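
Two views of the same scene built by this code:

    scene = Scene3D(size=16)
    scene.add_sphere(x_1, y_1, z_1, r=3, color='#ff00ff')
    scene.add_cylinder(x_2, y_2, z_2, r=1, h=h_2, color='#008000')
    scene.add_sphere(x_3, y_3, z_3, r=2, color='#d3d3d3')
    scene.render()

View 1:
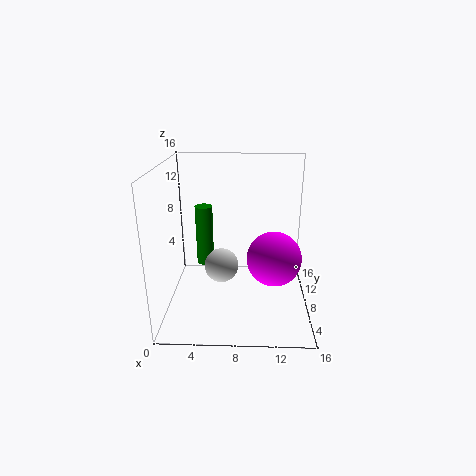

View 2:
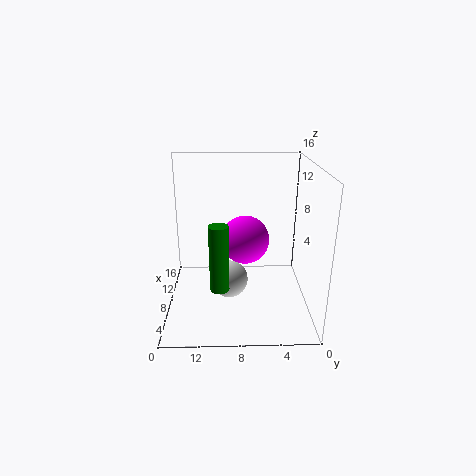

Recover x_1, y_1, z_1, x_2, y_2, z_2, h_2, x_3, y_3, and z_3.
x_1 = 12; y_1 = 7; z_1 = 6; x_2 = 4; y_2 = 10; z_2 = 4; h_2 = 7; x_3 = 6; y_3 = 9; z_3 = 4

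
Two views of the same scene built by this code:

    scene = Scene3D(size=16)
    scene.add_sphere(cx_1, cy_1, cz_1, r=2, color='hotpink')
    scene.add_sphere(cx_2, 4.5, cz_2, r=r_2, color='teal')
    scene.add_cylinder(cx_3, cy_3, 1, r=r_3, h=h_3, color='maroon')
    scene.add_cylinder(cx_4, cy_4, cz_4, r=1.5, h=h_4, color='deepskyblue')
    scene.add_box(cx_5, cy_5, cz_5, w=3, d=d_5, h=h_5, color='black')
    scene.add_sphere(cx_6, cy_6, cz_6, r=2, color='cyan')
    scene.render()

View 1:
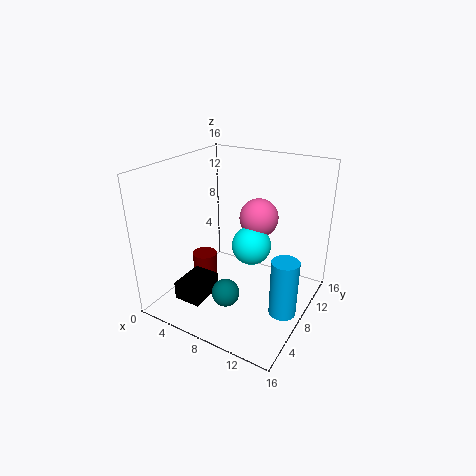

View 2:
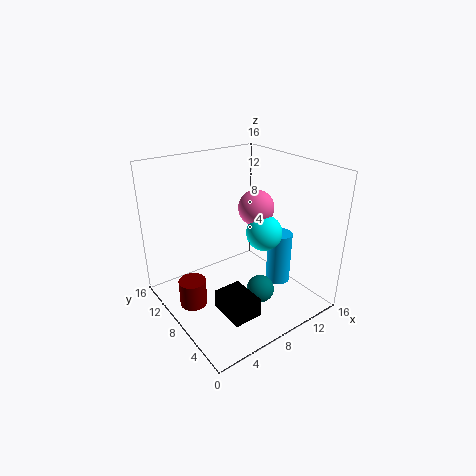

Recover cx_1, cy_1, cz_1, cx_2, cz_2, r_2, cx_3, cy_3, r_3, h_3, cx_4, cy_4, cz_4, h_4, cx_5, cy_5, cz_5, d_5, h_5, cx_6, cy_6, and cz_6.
cx_1 = 10.5; cy_1 = 8; cz_1 = 11; cx_2 = 8.5; cz_2 = 3; r_2 = 1.5; cx_3 = 2.5; cy_3 = 9; r_3 = 1.5; h_3 = 3; cx_4 = 14; cy_4 = 7.5; cz_4 = 0.5; h_4 = 6.5; cx_5 = 3.5; cy_5 = 2; cz_5 = 2; d_5 = 4; h_5 = 2; cx_6 = 10.5; cy_6 = 6.5; cz_6 = 8.5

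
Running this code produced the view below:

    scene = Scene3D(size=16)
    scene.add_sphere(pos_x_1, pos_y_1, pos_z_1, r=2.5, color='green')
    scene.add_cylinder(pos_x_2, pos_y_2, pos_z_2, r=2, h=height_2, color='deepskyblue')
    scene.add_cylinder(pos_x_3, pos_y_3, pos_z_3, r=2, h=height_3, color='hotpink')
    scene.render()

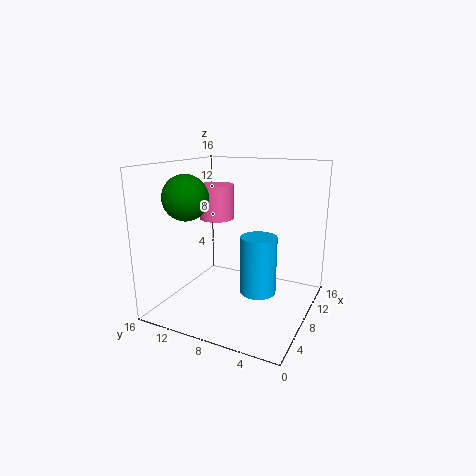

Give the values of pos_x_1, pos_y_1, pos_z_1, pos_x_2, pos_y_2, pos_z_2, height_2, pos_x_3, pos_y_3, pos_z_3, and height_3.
pos_x_1 = 5.5; pos_y_1 = 13; pos_z_1 = 12.5; pos_x_2 = 8; pos_y_2 = 5.5; pos_z_2 = 2; height_2 = 6.5; pos_x_3 = 9.5; pos_y_3 = 11.5; pos_z_3 = 9.5; height_3 = 4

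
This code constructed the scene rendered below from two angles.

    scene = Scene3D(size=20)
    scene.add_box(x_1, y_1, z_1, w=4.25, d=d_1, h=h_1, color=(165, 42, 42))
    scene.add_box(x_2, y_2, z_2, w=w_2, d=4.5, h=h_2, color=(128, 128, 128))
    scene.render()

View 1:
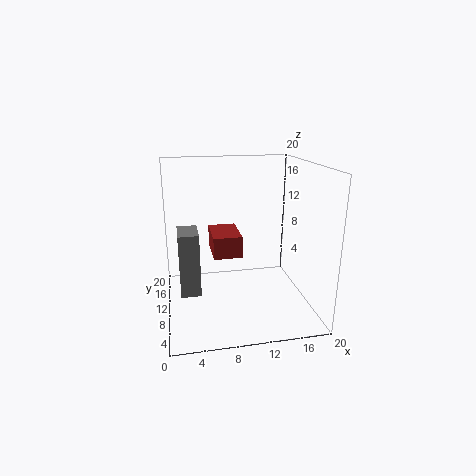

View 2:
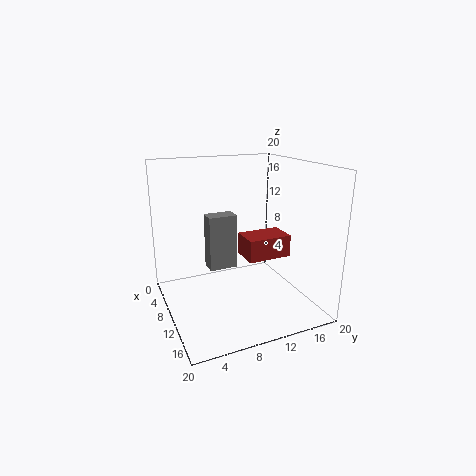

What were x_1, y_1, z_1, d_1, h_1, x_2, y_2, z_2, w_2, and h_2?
x_1 = 6.75
y_1 = 11.5
z_1 = 6.25
d_1 = 6.5
h_1 = 3.25
x_2 = 1.75
y_2 = 7.75
z_2 = 2.75
w_2 = 2.75
h_2 = 8.75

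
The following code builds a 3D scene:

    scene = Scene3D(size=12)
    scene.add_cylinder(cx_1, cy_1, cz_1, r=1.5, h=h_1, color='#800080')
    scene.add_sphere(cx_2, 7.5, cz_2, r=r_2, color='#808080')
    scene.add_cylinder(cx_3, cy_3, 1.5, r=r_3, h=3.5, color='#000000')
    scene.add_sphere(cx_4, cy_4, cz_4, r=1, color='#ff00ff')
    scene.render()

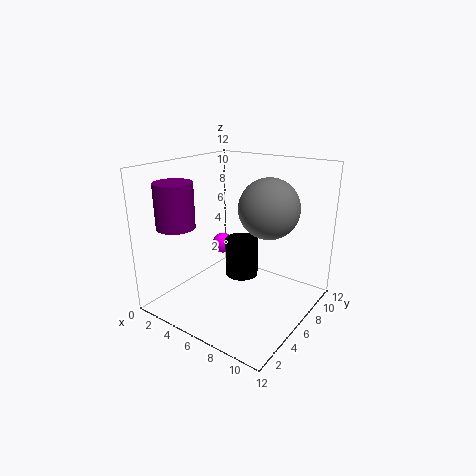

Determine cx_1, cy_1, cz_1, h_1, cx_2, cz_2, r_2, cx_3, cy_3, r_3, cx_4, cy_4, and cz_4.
cx_1 = 3, cy_1 = 2, cz_1 = 7.5, h_1 = 3.5, cx_2 = 8, cz_2 = 8.5, r_2 = 2.5, cx_3 = 5, cy_3 = 8, r_3 = 1.5, cx_4 = 2, cy_4 = 9, cz_4 = 3.5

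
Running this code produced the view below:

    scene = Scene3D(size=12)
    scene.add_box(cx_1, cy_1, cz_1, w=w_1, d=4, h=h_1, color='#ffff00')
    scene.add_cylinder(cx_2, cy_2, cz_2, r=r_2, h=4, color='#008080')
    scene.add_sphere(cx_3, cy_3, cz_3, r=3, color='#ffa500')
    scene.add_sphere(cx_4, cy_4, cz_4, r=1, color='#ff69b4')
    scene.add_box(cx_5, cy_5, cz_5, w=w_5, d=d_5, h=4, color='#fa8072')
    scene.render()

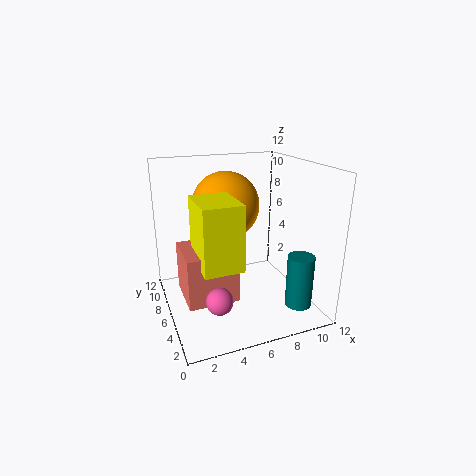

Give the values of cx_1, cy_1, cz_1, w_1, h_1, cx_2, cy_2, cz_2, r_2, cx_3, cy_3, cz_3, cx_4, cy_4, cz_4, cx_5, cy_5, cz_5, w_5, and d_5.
cx_1 = 2, cy_1 = 2, cz_1 = 5, w_1 = 3, h_1 = 5, cx_2 = 9, cy_2 = 1, cz_2 = 2, r_2 = 1, cx_3 = 6, cy_3 = 9, cz_3 = 8, cx_4 = 3, cy_4 = 2, cz_4 = 3, cx_5 = 1, cy_5 = 3, cz_5 = 2, w_5 = 4, d_5 = 4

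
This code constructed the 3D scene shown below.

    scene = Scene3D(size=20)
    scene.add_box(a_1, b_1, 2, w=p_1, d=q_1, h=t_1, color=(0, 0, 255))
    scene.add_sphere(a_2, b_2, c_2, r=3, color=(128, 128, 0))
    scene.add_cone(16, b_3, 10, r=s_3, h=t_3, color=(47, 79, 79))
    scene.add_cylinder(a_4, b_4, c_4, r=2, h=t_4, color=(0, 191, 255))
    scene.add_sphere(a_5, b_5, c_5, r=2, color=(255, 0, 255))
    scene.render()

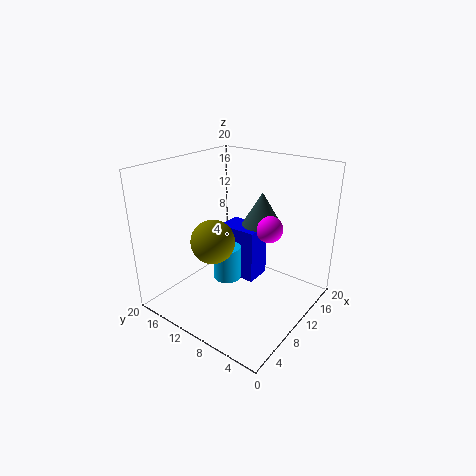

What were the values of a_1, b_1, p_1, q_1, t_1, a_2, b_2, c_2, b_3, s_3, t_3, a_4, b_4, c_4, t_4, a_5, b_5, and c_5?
a_1 = 12
b_1 = 9
p_1 = 4
q_1 = 6
t_1 = 8
a_2 = 7
b_2 = 12
c_2 = 10
b_3 = 10
s_3 = 3
t_3 = 5
a_4 = 10
b_4 = 12
c_4 = 3
t_4 = 5
a_5 = 15
b_5 = 8
c_5 = 10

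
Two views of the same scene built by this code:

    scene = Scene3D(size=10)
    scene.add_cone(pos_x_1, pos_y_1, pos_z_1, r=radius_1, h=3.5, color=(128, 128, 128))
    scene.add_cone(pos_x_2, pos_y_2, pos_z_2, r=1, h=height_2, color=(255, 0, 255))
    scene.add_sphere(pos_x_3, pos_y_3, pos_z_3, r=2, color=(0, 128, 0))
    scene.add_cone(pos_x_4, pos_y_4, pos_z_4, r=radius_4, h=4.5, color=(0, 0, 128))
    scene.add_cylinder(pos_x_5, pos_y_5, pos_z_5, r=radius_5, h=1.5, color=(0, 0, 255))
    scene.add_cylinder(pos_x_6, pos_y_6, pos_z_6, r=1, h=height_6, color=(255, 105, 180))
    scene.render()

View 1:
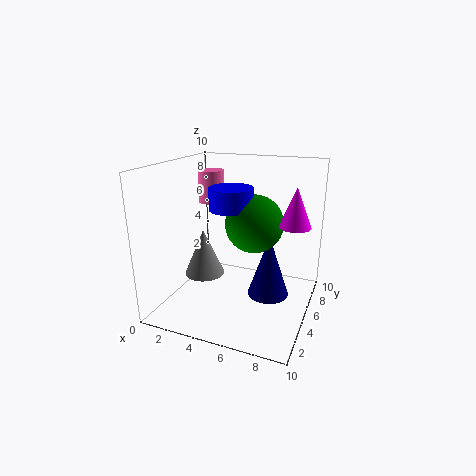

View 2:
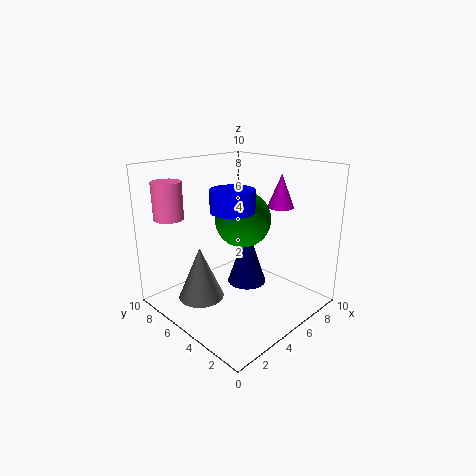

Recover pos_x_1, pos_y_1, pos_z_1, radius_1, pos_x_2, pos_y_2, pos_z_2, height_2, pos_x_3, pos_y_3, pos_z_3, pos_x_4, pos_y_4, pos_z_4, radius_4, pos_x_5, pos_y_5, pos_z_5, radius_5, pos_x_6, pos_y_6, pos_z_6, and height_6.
pos_x_1 = 2; pos_y_1 = 5.5; pos_z_1 = 1.5; radius_1 = 1.5; pos_x_2 = 9; pos_y_2 = 4.5; pos_z_2 = 6.5; height_2 = 2.5; pos_x_3 = 6; pos_y_3 = 5.5; pos_z_3 = 6; pos_x_4 = 7; pos_y_4 = 6; pos_z_4 = 0.5; radius_4 = 1.5; pos_x_5 = 4.5; pos_y_5 = 5; pos_z_5 = 7; radius_5 = 1.5; pos_x_6 = 1.5; pos_y_6 = 8; pos_z_6 = 6.5; height_6 = 2.5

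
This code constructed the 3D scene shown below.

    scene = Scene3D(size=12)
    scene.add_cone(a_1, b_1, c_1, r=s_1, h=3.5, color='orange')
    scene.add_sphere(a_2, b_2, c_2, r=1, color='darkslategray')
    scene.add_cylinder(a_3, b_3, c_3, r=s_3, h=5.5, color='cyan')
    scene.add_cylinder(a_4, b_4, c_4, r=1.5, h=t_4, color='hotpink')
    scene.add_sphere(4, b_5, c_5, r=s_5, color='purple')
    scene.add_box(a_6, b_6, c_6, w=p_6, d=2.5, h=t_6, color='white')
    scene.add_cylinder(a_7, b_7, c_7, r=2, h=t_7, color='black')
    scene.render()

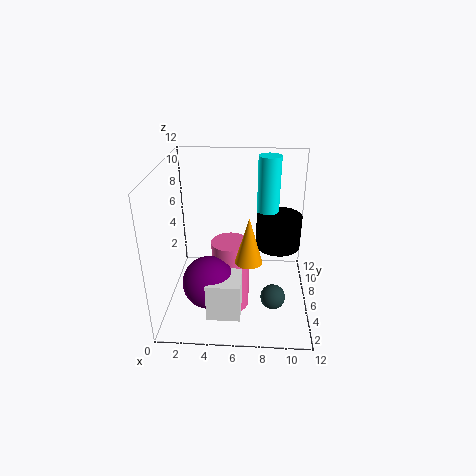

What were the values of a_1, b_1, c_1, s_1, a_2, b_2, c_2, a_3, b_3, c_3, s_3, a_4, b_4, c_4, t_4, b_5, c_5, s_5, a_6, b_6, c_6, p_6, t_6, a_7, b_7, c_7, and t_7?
a_1 = 7; b_1 = 2.5; c_1 = 6; s_1 = 1; a_2 = 9; b_2 = 3.5; c_2 = 2; a_3 = 8.5; b_3 = 9.5; c_3 = 6.5; s_3 = 1; a_4 = 5.5; b_4 = 4.5; c_4 = 0.5; t_4 = 6; b_5 = 2.5; c_5 = 4; s_5 = 2; a_6 = 4; b_6 = 0.5; c_6 = 2; p_6 = 2.5; t_6 = 3; a_7 = 9.5; b_7 = 8.5; c_7 = 4; t_7 = 3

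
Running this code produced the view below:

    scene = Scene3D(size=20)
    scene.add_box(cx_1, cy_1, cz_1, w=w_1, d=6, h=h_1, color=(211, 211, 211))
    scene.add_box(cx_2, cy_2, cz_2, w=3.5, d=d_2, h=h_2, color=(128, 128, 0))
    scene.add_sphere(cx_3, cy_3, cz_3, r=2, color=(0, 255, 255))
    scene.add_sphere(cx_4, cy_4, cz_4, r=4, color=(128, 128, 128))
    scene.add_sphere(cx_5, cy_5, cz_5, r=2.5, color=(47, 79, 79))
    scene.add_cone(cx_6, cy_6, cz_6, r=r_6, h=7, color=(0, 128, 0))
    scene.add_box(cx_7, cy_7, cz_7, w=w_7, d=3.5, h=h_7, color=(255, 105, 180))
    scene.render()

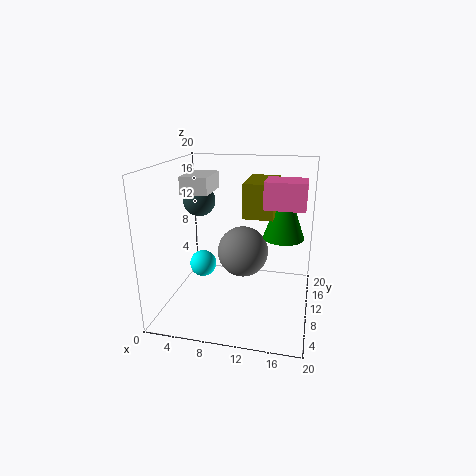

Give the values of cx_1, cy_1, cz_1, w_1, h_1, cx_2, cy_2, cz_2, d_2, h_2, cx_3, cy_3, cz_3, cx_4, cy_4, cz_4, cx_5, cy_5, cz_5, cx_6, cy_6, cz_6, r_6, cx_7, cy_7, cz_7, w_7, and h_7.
cx_1 = 1.5; cy_1 = 10.5; cz_1 = 15.5; w_1 = 4; h_1 = 2.5; cx_2 = 12; cy_2 = 3.5; cz_2 = 15; d_2 = 6; h_2 = 4; cx_3 = 4; cy_3 = 12; cz_3 = 4.5; cx_4 = 9.5; cy_4 = 15.5; cz_4 = 5.5; cx_5 = 2.5; cy_5 = 15.5; cz_5 = 13.5; cx_6 = 16.5; cy_6 = 6.5; cz_6 = 12; r_6 = 2.5; cx_7 = 14.5; cy_7 = 2.5; cz_7 = 16.5; w_7 = 4.5; h_7 = 3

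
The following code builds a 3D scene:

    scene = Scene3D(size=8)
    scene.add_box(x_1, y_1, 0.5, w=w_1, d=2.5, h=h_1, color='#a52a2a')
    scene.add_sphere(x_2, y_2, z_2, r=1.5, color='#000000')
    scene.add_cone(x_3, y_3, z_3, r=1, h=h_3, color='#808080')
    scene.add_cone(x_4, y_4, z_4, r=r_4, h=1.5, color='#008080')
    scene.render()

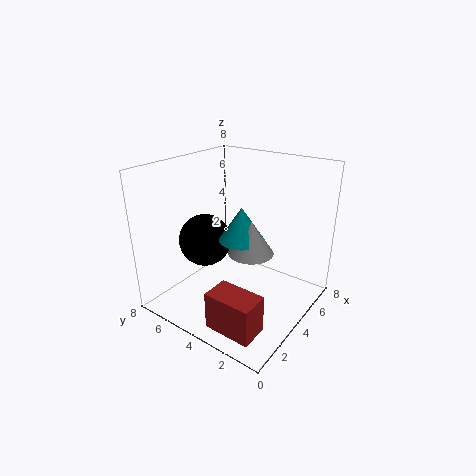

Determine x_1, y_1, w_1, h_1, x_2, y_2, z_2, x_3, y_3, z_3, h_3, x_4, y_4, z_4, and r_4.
x_1 = 0.5; y_1 = 1; w_1 = 1.5; h_1 = 2; x_2 = 3.5; y_2 = 6; z_2 = 3.5; x_3 = 1.5; y_3 = 1.5; z_3 = 5; h_3 = 1.5; x_4 = 1.5; y_4 = 2; z_4 = 5.5; r_4 = 1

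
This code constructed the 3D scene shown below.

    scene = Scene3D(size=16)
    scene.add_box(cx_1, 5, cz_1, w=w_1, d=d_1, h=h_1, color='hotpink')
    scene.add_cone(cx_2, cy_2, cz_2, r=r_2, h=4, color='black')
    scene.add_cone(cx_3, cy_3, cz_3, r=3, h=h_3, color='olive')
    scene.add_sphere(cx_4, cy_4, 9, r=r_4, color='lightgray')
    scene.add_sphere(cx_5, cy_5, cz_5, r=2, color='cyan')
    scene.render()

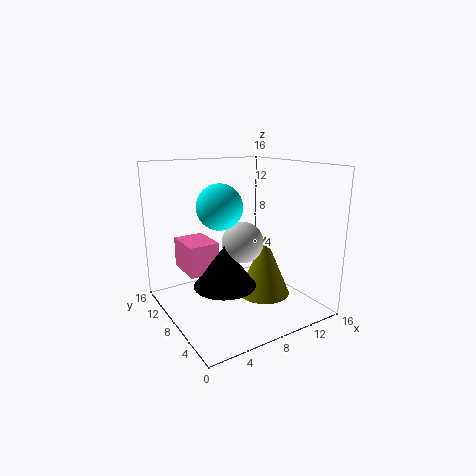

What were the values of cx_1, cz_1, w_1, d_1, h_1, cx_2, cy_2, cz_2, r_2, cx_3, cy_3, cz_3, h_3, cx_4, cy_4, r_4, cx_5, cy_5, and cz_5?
cx_1 = 1; cz_1 = 6; w_1 = 3; d_1 = 4; h_1 = 3; cx_2 = 4; cy_2 = 4; cz_2 = 5; r_2 = 3; cx_3 = 11; cy_3 = 7; cz_3 = 1; h_3 = 7; cx_4 = 6; cy_4 = 4; r_4 = 2; cx_5 = 3; cy_5 = 3; cz_5 = 13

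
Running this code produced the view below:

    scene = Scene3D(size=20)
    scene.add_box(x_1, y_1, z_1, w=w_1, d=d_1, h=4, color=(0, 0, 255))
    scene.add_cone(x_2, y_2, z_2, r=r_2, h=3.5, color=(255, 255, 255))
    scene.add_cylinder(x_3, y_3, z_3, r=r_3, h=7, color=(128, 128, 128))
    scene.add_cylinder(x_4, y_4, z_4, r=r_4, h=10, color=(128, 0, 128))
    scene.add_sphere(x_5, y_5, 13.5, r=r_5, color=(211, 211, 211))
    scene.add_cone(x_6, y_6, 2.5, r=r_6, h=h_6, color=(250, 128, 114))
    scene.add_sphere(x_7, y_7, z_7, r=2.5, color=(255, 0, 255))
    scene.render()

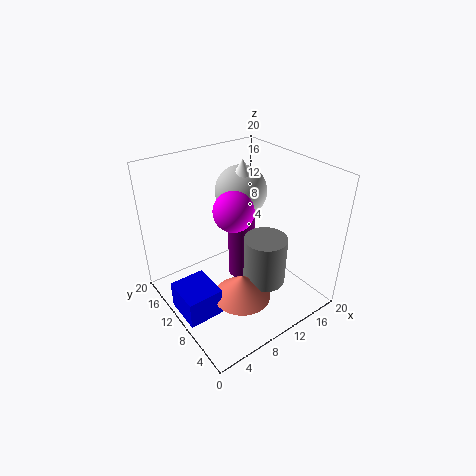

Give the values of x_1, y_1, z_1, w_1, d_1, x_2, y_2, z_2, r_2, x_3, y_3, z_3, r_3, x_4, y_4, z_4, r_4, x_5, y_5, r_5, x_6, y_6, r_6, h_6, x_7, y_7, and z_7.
x_1 = 0.5, y_1 = 7.5, z_1 = 0.5, w_1 = 5, d_1 = 5.5, x_2 = 14.5, y_2 = 15, z_2 = 15.5, r_2 = 2, x_3 = 12.5, y_3 = 7, z_3 = 3.5, r_3 = 3, x_4 = 12.5, y_4 = 12.5, z_4 = 1.5, r_4 = 2, x_5 = 15, y_5 = 16, r_5 = 4, x_6 = 8.5, y_6 = 7, r_6 = 4, h_6 = 3.5, x_7 = 7.5, y_7 = 7.5, z_7 = 16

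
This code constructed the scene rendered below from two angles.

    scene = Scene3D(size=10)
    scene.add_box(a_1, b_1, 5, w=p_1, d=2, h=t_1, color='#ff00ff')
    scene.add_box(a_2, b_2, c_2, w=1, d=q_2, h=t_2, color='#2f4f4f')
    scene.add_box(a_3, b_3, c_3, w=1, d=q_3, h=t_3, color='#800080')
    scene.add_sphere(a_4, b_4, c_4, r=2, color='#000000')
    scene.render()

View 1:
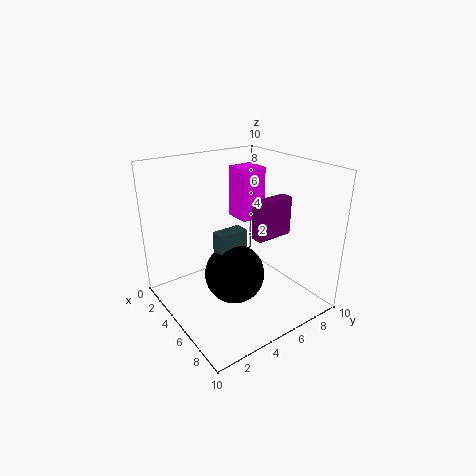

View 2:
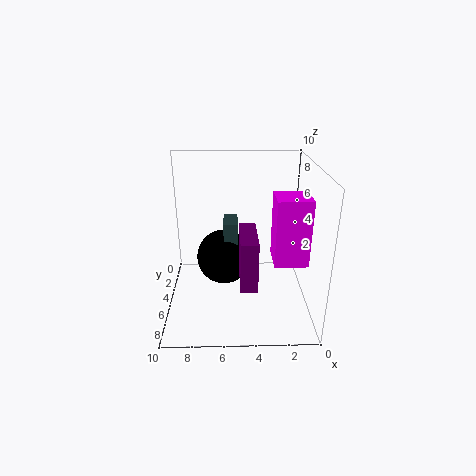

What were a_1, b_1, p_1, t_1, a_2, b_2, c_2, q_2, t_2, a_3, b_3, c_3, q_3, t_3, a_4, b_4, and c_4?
a_1 = 1, b_1 = 7, p_1 = 2, t_1 = 4, a_2 = 5, b_2 = 3, c_2 = 2, q_2 = 2, t_2 = 4, a_3 = 4, b_3 = 7, c_3 = 4, q_3 = 3, t_3 = 3, a_4 = 6, b_4 = 4, c_4 = 3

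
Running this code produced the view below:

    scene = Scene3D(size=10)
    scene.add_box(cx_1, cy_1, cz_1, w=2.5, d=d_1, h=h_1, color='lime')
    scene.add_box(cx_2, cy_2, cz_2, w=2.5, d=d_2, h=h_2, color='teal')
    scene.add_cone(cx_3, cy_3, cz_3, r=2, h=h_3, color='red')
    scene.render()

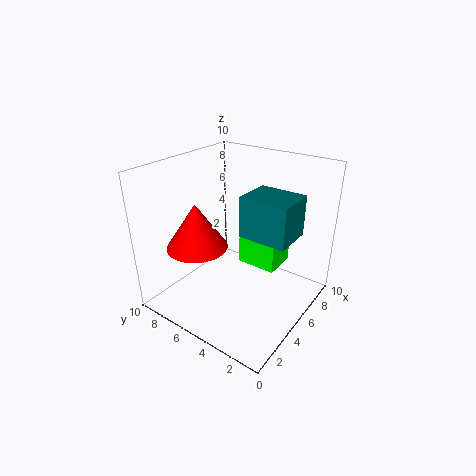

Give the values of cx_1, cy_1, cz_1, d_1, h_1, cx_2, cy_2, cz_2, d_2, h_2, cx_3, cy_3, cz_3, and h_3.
cx_1 = 6.5; cy_1 = 3; cz_1 = 2; d_1 = 3; h_1 = 2; cx_2 = 3; cy_2 = 0.5; cz_2 = 6.5; d_2 = 3; h_2 = 2.5; cx_3 = 2.5; cy_3 = 6.5; cz_3 = 5; h_3 = 3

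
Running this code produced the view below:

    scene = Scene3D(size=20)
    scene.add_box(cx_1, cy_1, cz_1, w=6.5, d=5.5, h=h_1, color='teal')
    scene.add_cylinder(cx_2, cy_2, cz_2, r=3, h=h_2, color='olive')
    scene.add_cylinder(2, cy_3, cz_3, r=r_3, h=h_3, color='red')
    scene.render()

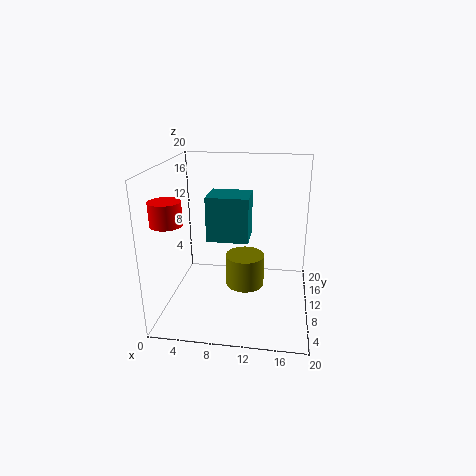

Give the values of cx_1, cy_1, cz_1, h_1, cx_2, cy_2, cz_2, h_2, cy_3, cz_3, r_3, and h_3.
cx_1 = 4.5; cy_1 = 13.5; cz_1 = 7.5; h_1 = 7; cx_2 = 10.5; cy_2 = 14; cz_2 = 0.5; h_2 = 5; cy_3 = 4.5; cz_3 = 13.5; r_3 = 2; h_3 = 3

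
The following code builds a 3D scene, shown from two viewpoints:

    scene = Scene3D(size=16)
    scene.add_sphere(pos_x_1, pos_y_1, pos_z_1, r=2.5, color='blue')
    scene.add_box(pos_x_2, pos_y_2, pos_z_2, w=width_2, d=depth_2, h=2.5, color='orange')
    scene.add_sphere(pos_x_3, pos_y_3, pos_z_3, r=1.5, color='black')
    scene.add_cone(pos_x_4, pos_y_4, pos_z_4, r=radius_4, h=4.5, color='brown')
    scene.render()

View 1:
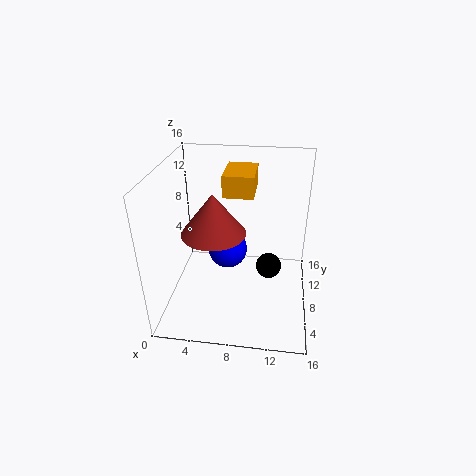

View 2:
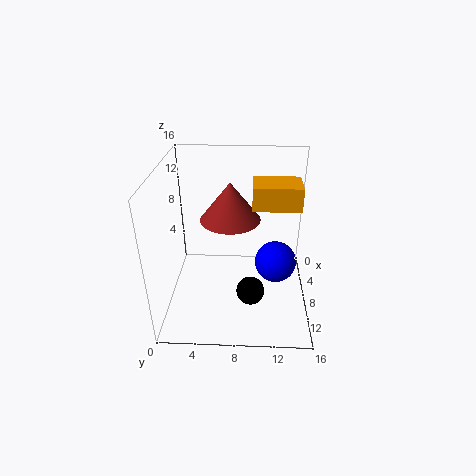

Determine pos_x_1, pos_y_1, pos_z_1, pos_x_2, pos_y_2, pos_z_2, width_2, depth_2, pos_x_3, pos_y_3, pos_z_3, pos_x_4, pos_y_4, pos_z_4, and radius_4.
pos_x_1 = 6, pos_y_1 = 12.5, pos_z_1 = 3.5, pos_x_2 = 6, pos_y_2 = 9.5, pos_z_2 = 12, width_2 = 3.5, depth_2 = 5, pos_x_3 = 11.5, pos_y_3 = 9.5, pos_z_3 = 3.5, pos_x_4 = 5.5, pos_y_4 = 7, pos_z_4 = 9, radius_4 = 3.5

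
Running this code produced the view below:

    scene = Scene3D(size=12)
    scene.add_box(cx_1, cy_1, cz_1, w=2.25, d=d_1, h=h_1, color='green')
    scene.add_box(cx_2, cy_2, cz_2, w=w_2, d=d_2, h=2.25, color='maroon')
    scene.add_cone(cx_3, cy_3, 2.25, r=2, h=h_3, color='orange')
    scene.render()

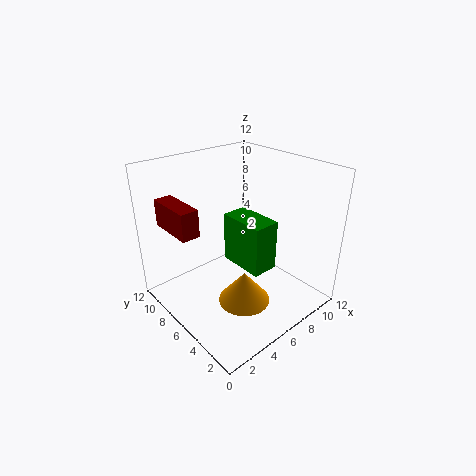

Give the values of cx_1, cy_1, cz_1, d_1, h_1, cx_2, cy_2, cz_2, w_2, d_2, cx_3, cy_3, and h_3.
cx_1 = 5.75, cy_1 = 3.5, cz_1 = 3.5, d_1 = 4, h_1 = 4.25, cx_2 = 1.25, cy_2 = 6.75, cz_2 = 7, w_2 = 1.5, d_2 = 4, cx_3 = 4.25, cy_3 = 3.25, h_3 = 2.5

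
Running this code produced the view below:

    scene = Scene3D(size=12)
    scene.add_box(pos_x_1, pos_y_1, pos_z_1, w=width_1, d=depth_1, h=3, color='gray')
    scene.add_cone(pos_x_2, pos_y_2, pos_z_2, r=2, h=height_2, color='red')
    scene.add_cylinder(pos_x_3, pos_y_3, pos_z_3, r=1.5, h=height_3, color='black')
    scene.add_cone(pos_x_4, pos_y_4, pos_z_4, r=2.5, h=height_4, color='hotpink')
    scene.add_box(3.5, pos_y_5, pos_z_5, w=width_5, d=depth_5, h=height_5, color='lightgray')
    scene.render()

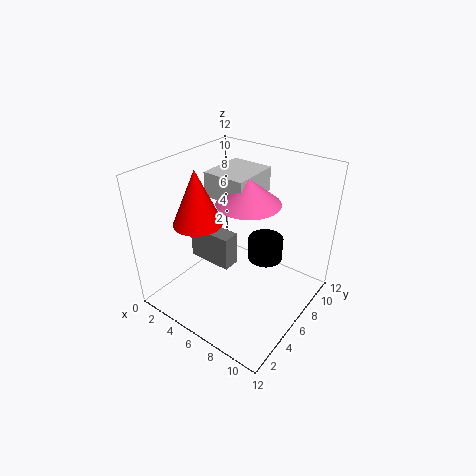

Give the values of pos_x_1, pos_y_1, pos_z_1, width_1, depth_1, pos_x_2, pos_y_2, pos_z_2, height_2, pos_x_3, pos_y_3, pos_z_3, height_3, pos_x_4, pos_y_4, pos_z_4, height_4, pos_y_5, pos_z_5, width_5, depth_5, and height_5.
pos_x_1 = 1.5
pos_y_1 = 5
pos_z_1 = 3
width_1 = 4
depth_1 = 1.5
pos_x_2 = 3.5
pos_y_2 = 4
pos_z_2 = 7.5
height_2 = 4.5
pos_x_3 = 7.5
pos_y_3 = 8
pos_z_3 = 3.5
height_3 = 2
pos_x_4 = 7
pos_y_4 = 6
pos_z_4 = 9.5
height_4 = 2
pos_y_5 = 5
pos_z_5 = 9.5
width_5 = 3.5
depth_5 = 4
height_5 = 2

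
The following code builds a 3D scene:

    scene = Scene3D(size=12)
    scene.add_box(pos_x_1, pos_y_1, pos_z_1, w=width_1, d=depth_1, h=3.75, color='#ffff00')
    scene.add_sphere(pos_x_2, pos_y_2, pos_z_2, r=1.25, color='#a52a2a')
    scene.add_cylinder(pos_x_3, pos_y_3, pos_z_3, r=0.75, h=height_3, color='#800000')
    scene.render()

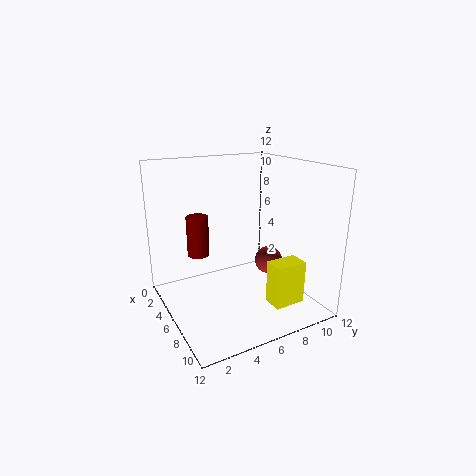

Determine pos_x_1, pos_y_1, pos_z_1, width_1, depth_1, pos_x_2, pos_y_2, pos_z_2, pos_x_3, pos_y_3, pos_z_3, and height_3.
pos_x_1 = 7.5; pos_y_1 = 8; pos_z_1 = 0.25; width_1 = 1.75; depth_1 = 2.75; pos_x_2 = 5.5; pos_y_2 = 9.5; pos_z_2 = 3; pos_x_3 = 8.5; pos_y_3 = 1.5; pos_z_3 = 6.5; height_3 = 2.75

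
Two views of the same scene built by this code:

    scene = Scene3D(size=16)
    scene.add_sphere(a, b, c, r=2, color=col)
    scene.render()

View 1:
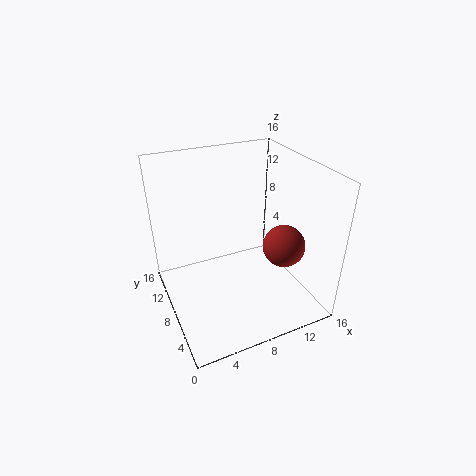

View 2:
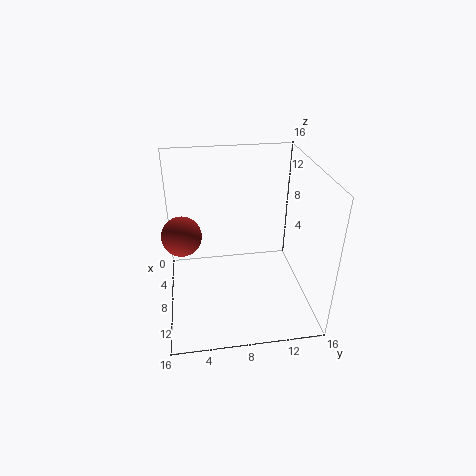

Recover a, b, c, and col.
a = 10, b = 2, c = 10, col = 'brown'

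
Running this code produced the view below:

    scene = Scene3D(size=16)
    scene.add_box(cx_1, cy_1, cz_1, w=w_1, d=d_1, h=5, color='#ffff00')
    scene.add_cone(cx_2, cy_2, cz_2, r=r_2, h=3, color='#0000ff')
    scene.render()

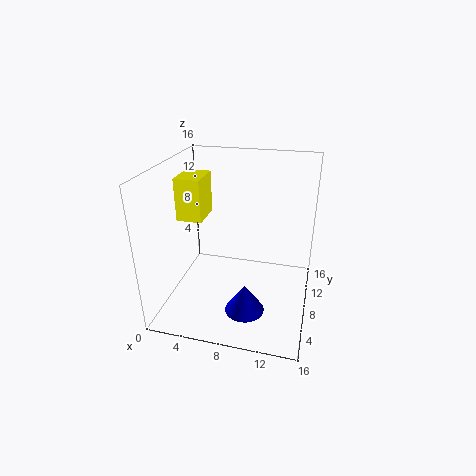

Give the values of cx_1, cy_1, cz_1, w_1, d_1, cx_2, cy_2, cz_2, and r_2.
cx_1 = 0.5, cy_1 = 8.5, cz_1 = 9, w_1 = 3, d_1 = 4, cx_2 = 10, cy_2 = 3, cz_2 = 2.5, r_2 = 2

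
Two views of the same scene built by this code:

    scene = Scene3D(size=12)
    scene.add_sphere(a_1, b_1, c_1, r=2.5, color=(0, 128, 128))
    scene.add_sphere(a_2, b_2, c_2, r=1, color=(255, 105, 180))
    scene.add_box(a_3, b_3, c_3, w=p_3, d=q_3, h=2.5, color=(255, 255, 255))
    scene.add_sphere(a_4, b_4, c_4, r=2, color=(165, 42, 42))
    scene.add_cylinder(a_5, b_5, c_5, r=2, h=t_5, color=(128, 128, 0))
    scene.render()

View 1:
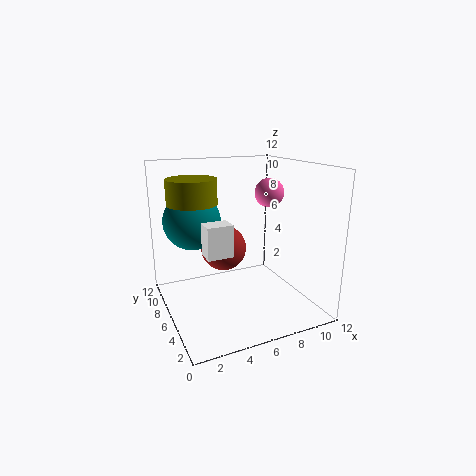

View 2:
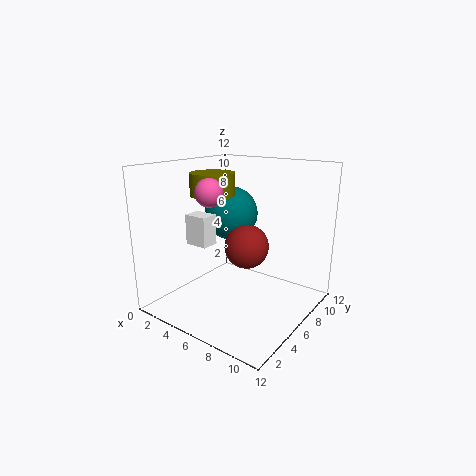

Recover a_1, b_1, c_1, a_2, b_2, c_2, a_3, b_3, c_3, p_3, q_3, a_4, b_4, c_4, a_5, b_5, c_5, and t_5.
a_1 = 3; b_1 = 9; c_1 = 7; a_2 = 6.5; b_2 = 2; c_2 = 10.5; a_3 = 2.5; b_3 = 3.5; c_3 = 5.5; p_3 = 2; q_3 = 1.5; a_4 = 5.5; b_4 = 8; c_4 = 4.5; a_5 = 2.5; b_5 = 7; c_5 = 9; t_5 = 2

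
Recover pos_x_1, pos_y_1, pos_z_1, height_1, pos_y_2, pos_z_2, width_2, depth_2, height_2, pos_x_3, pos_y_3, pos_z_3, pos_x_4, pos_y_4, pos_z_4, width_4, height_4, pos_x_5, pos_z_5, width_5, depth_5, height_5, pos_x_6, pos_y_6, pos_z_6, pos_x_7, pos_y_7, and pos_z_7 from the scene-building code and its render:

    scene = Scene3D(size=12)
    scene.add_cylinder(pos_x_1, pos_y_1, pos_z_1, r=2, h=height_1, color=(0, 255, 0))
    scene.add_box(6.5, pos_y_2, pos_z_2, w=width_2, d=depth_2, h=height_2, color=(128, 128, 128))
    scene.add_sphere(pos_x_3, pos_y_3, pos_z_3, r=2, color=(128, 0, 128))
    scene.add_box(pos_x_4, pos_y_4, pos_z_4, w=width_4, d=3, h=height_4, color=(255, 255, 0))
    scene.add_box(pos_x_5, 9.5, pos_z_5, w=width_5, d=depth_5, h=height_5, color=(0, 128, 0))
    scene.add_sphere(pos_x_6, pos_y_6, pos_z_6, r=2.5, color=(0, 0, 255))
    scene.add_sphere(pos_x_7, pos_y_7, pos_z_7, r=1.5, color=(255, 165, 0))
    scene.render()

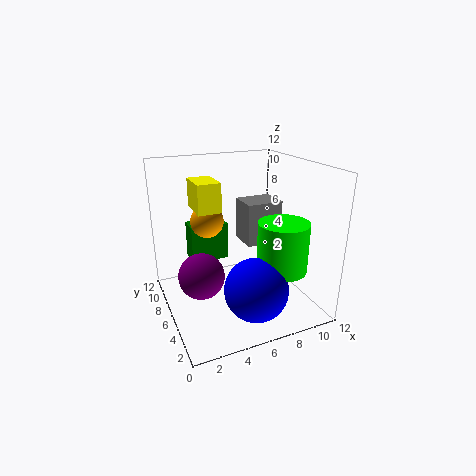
pos_x_1 = 8.5, pos_y_1 = 3, pos_z_1 = 4, height_1 = 4, pos_y_2 = 5, pos_z_2 = 5.5, width_2 = 3, depth_2 = 2.5, height_2 = 3.5, pos_x_3 = 3, pos_y_3 = 7, pos_z_3 = 2.5, pos_x_4 = 3, pos_y_4 = 7, pos_z_4 = 8, width_4 = 2, height_4 = 2.5, pos_x_5 = 3, pos_z_5 = 2.5, width_5 = 3.5, depth_5 = 2, height_5 = 3.5, pos_x_6 = 6, pos_y_6 = 2.5, pos_z_6 = 3, pos_x_7 = 4.5, pos_y_7 = 9.5, pos_z_7 = 6.5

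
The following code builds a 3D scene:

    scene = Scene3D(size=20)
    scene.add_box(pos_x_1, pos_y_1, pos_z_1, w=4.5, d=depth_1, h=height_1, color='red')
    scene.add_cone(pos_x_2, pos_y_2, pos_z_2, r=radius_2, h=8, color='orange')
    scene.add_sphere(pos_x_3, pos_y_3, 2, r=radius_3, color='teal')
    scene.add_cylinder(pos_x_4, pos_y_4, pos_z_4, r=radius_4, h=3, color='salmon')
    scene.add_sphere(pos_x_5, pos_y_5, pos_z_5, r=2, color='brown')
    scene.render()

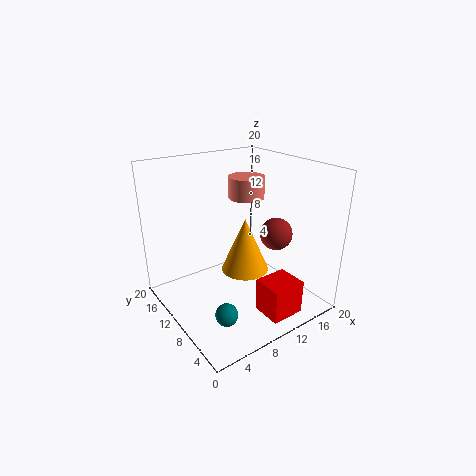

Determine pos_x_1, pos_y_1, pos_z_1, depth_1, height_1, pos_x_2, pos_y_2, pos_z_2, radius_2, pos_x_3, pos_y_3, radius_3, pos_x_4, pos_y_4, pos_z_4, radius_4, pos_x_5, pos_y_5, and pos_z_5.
pos_x_1 = 9; pos_y_1 = 0.5; pos_z_1 = 2; depth_1 = 4; height_1 = 4.5; pos_x_2 = 12; pos_y_2 = 11; pos_z_2 = 4; radius_2 = 3.5; pos_x_3 = 5; pos_y_3 = 5.5; radius_3 = 1.5; pos_x_4 = 12.5; pos_y_4 = 11.5; pos_z_4 = 15; radius_4 = 2.5; pos_x_5 = 11.5; pos_y_5 = 4; pos_z_5 = 12.5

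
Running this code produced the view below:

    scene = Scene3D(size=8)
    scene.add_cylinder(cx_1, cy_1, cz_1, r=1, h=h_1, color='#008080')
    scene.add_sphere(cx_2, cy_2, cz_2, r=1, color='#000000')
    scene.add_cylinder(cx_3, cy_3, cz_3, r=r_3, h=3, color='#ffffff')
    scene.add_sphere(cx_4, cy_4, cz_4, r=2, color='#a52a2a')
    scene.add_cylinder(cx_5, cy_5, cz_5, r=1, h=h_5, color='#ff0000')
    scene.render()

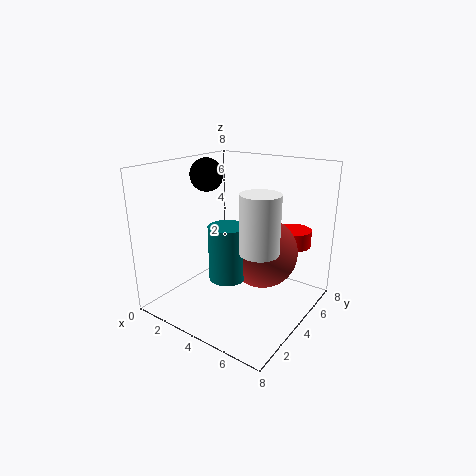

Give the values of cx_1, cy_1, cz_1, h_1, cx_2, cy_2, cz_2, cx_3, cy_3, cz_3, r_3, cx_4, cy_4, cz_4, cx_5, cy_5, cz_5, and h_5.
cx_1 = 4, cy_1 = 3, cz_1 = 2, h_1 = 3, cx_2 = 1, cy_2 = 5, cz_2 = 7, cx_3 = 6, cy_3 = 3, cz_3 = 4, r_3 = 1, cx_4 = 5, cy_4 = 5, cz_4 = 3, cx_5 = 6, cy_5 = 7, cz_5 = 3, h_5 = 1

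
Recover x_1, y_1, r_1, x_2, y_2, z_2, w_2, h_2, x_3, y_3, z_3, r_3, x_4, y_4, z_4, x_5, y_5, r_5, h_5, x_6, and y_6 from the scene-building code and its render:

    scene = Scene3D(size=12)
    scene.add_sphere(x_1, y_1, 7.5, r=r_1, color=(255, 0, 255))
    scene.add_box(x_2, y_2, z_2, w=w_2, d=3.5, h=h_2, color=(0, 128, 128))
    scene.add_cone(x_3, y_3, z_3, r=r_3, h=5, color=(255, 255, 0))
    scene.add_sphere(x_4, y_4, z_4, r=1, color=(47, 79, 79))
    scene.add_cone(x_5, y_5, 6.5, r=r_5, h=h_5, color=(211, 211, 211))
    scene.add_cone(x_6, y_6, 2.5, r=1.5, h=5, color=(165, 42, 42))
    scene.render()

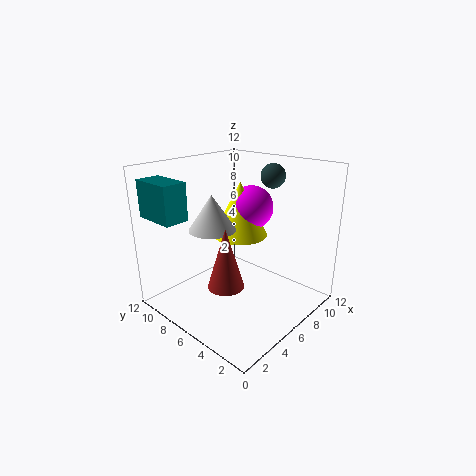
x_1 = 9.5
y_1 = 7.5
r_1 = 2
x_2 = 0.5
y_2 = 8
z_2 = 8
w_2 = 2
h_2 = 3
x_3 = 8.5
y_3 = 8
z_3 = 5
r_3 = 2.5
x_4 = 8.5
y_4 = 4.5
z_4 = 11
x_5 = 5
y_5 = 8
r_5 = 2
h_5 = 3
x_6 = 4
y_6 = 5.5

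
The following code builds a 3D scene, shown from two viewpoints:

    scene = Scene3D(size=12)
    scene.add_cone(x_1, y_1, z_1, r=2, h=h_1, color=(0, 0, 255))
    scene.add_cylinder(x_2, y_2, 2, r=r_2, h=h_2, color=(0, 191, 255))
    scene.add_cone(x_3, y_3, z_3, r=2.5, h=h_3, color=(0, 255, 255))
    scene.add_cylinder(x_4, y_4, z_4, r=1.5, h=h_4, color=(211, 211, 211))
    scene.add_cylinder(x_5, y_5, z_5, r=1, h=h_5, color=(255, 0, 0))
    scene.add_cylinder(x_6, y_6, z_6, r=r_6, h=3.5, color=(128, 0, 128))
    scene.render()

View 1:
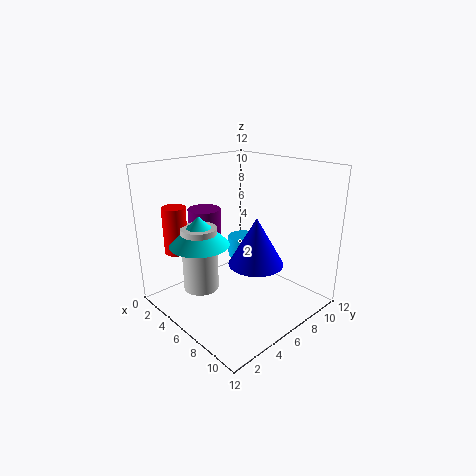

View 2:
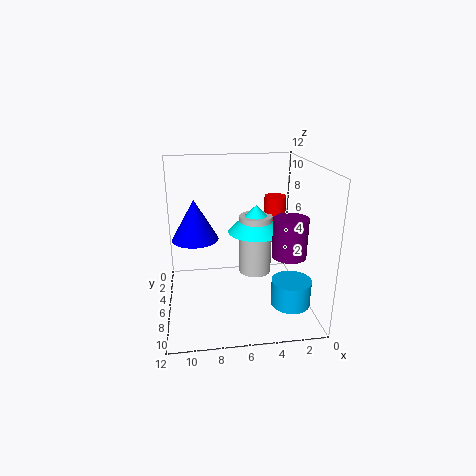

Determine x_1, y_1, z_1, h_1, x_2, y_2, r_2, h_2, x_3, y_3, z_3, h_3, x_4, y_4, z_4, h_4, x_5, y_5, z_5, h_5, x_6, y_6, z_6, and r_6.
x_1 = 9.5; y_1 = 4.5; z_1 = 5.5; h_1 = 3.5; x_2 = 2.5; y_2 = 10; r_2 = 1.5; h_2 = 2; x_3 = 4; y_3 = 3.5; z_3 = 5.5; h_3 = 2.5; x_4 = 4; y_4 = 3.5; z_4 = 1.5; h_4 = 5.5; x_5 = 2; y_5 = 2.5; z_5 = 4.5; h_5 = 4; x_6 = 1.5; y_6 = 6; z_6 = 4; r_6 = 1.5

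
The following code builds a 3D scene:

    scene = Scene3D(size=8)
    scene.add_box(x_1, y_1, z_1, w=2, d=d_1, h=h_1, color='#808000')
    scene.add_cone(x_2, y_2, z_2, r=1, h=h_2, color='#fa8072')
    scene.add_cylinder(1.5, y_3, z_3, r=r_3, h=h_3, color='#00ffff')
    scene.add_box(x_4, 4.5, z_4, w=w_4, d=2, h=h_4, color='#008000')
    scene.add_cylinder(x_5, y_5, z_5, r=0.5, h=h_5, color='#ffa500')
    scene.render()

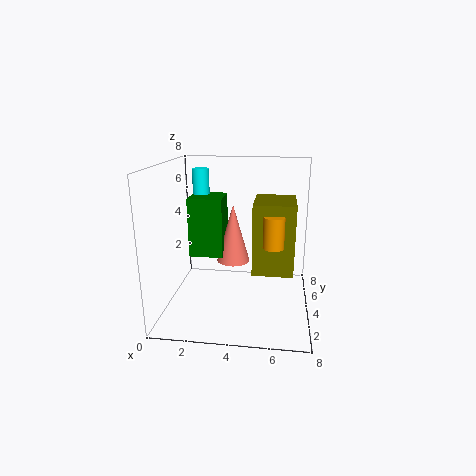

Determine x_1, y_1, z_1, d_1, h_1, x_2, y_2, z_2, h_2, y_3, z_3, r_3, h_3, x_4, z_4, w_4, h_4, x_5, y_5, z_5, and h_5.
x_1 = 5; y_1 = 1.5; z_1 = 3; d_1 = 2.5; h_1 = 3.5; x_2 = 3.5; y_2 = 5.5; z_2 = 2; h_2 = 3.5; y_3 = 6; z_3 = 3.5; r_3 = 0.5; h_3 = 4; x_4 = 1; z_4 = 2.5; w_4 = 2; h_4 = 3.5; x_5 = 6; y_5 = 1.5; z_5 = 4.5; h_5 = 1.5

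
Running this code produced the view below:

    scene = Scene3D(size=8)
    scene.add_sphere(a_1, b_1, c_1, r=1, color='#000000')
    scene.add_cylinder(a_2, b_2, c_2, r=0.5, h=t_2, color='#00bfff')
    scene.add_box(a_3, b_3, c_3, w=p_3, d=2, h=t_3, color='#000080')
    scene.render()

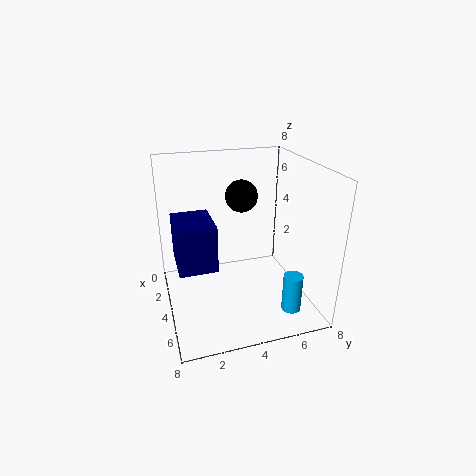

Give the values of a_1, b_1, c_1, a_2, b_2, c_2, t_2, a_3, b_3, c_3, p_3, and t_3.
a_1 = 1.5
b_1 = 5
c_1 = 5.5
a_2 = 7
b_2 = 6
c_2 = 1
t_2 = 2
a_3 = 3
b_3 = 0.5
c_3 = 3
p_3 = 2.5
t_3 = 2.5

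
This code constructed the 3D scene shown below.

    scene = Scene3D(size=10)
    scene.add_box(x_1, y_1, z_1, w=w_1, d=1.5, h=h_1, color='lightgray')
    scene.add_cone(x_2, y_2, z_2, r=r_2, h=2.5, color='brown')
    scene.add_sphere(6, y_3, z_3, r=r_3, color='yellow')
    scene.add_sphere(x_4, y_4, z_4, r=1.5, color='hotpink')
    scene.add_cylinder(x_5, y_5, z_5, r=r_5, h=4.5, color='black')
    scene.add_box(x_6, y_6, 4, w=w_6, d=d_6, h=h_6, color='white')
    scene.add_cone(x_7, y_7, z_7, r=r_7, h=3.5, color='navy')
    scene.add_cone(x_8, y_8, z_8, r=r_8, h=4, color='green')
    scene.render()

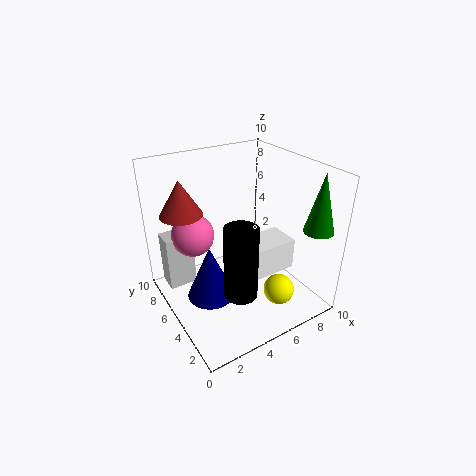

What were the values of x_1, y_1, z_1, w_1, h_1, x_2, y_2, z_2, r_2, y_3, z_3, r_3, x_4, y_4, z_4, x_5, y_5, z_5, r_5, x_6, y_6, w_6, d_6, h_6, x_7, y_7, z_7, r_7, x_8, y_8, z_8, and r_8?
x_1 = 0.5, y_1 = 7, z_1 = 1, w_1 = 2, h_1 = 4, x_2 = 2, y_2 = 7.5, z_2 = 6.5, r_2 = 1.5, y_3 = 1.5, z_3 = 2.5, r_3 = 1, x_4 = 2.5, y_4 = 7, z_4 = 5, x_5 = 3, y_5 = 1.5, z_5 = 3.5, r_5 = 1, x_6 = 4, y_6 = 1.5, w_6 = 3, d_6 = 2, h_6 = 2, x_7 = 2, y_7 = 3.5, z_7 = 2.5, r_7 = 1.5, x_8 = 9, y_8 = 1.5, z_8 = 6, r_8 = 1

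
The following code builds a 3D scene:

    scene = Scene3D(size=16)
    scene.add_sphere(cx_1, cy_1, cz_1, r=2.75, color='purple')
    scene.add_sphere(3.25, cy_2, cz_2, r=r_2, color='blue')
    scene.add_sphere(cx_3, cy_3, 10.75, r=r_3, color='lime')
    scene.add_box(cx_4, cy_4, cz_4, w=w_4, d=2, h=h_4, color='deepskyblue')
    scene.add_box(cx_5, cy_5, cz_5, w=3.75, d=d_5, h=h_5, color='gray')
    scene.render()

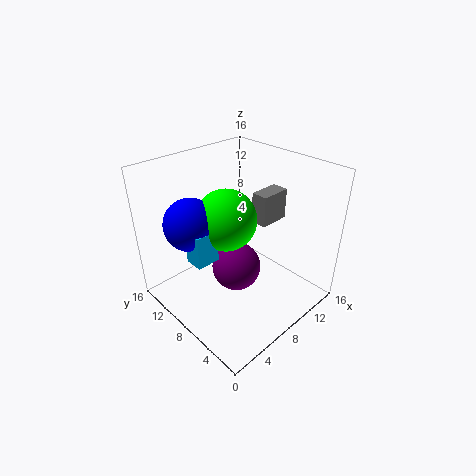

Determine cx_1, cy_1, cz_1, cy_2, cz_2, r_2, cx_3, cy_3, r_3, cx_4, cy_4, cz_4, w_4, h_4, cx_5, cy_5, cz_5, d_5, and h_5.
cx_1 = 7.5, cy_1 = 7.75, cz_1 = 4.5, cy_2 = 10, cz_2 = 10.75, r_2 = 2.75, cx_3 = 6.5, cy_3 = 8.25, r_3 = 3.25, cx_4 = 2, cy_4 = 7.25, cz_4 = 7.25, w_4 = 2.5, h_4 = 3.5, cx_5 = 11.75, cy_5 = 7.5, cz_5 = 8, d_5 = 2, h_5 = 3.75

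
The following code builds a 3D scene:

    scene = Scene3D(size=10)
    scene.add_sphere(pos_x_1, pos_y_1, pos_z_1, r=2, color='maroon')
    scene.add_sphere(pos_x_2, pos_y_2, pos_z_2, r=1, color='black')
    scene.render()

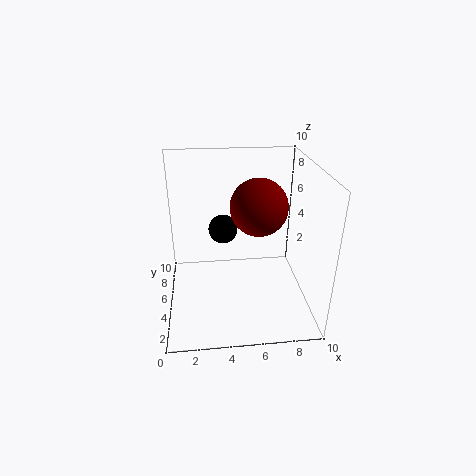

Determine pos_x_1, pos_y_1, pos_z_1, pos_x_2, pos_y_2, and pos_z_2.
pos_x_1 = 6.5
pos_y_1 = 5.5
pos_z_1 = 7
pos_x_2 = 4
pos_y_2 = 5.5
pos_z_2 = 5.5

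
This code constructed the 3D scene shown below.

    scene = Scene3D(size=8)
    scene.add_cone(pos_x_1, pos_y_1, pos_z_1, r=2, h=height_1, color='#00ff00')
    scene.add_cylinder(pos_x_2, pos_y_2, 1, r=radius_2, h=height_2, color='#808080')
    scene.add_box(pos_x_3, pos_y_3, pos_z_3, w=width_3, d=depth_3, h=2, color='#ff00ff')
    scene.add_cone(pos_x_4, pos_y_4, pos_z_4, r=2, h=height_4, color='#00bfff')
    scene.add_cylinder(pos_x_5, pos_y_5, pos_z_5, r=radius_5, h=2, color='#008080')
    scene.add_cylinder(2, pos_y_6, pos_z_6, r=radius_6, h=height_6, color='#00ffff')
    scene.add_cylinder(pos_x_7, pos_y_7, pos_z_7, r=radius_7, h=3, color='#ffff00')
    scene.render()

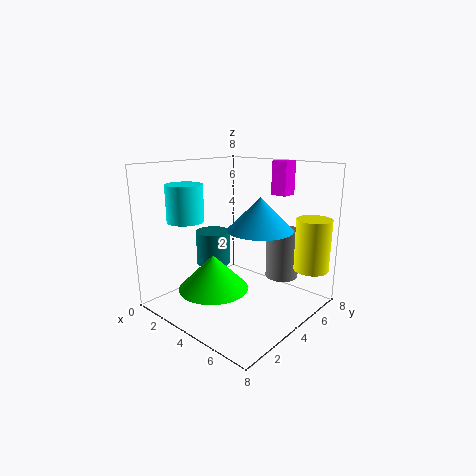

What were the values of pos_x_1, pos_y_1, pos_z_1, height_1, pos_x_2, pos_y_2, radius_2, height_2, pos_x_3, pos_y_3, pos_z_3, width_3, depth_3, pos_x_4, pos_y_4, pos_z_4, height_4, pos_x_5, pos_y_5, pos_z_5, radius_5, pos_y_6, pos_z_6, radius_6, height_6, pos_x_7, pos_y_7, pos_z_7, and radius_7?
pos_x_1 = 3, pos_y_1 = 3, pos_z_1 = 1, height_1 = 2, pos_x_2 = 5, pos_y_2 = 7, radius_2 = 1, height_2 = 3, pos_x_3 = 4, pos_y_3 = 7, pos_z_3 = 6, width_3 = 1, depth_3 = 1, pos_x_4 = 4, pos_y_4 = 6, pos_z_4 = 4, height_4 = 2, pos_x_5 = 2, pos_y_5 = 4, pos_z_5 = 2, radius_5 = 1, pos_y_6 = 2, pos_z_6 = 5, radius_6 = 1, height_6 = 2, pos_x_7 = 7, pos_y_7 = 7, pos_z_7 = 2, radius_7 = 1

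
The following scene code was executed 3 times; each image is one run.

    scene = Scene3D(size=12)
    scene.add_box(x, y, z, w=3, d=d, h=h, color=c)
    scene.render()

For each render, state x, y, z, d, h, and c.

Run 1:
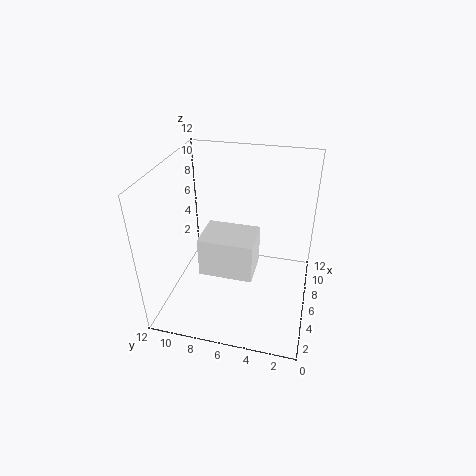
x = 2
y = 4
z = 5
d = 4
h = 3
c = 'white'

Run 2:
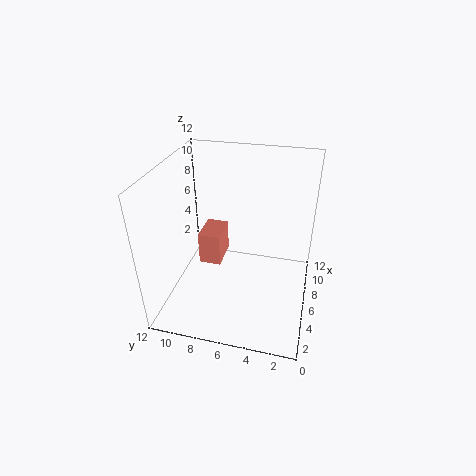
x = 7
y = 8
z = 2
d = 2
h = 3
c = 'salmon'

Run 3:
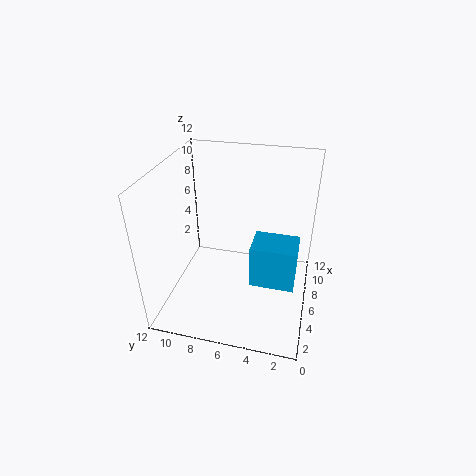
x = 6
y = 1
z = 1
d = 4
h = 4
c = 'deepskyblue'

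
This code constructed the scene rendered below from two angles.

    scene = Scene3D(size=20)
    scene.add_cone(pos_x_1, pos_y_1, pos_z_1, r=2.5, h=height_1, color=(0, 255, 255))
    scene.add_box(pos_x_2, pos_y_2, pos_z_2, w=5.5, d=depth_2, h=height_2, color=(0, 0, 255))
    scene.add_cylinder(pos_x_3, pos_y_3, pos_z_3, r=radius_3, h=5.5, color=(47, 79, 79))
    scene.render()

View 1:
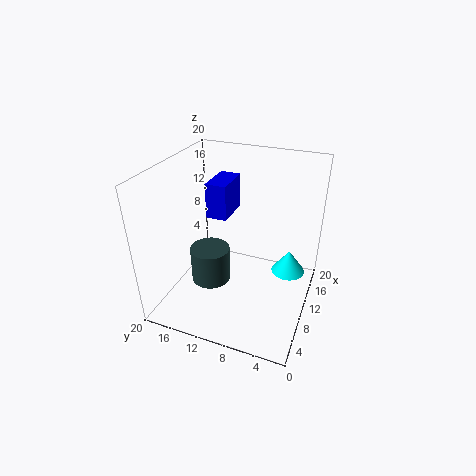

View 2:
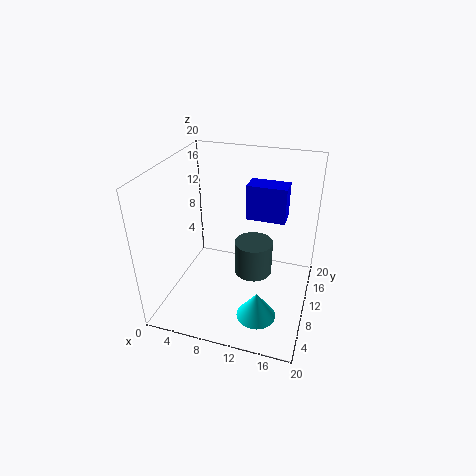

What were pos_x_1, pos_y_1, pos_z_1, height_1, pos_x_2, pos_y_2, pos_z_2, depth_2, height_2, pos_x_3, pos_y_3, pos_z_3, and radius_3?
pos_x_1 = 14.5, pos_y_1 = 3.5, pos_z_1 = 3, height_1 = 3.5, pos_x_2 = 10.5, pos_y_2 = 12, pos_z_2 = 12, depth_2 = 3, height_2 = 5, pos_x_3 = 11, pos_y_3 = 15, pos_z_3 = 1, radius_3 = 3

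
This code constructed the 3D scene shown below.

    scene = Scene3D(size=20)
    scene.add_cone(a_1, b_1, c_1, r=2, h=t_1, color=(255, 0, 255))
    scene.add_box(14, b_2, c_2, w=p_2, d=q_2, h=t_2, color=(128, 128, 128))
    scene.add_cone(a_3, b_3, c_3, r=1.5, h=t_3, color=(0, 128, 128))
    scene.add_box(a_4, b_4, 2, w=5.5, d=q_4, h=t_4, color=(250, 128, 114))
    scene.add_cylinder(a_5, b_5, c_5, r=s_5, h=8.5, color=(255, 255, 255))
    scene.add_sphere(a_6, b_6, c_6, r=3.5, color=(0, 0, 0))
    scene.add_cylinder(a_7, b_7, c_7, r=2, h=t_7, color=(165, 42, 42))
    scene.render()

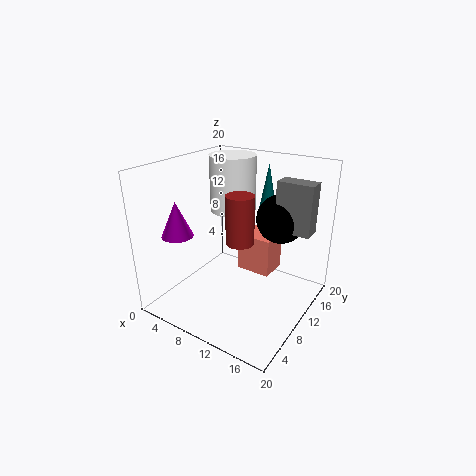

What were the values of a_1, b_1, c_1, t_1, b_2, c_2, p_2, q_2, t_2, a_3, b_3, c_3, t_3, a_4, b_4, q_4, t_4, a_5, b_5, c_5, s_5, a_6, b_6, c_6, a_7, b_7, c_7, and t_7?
a_1 = 5.5, b_1 = 3, c_1 = 12, t_1 = 4.5, b_2 = 13, c_2 = 11, p_2 = 5, q_2 = 2.5, t_2 = 7, a_3 = 10.5, b_3 = 17.5, c_3 = 11, t_3 = 8, a_4 = 7, b_4 = 14.5, q_4 = 4.5, t_4 = 6, a_5 = 5.5, b_5 = 15.5, c_5 = 11.5, s_5 = 3.5, a_6 = 14, b_6 = 15, c_6 = 12, a_7 = 10, b_7 = 10.5, c_7 = 9, t_7 = 7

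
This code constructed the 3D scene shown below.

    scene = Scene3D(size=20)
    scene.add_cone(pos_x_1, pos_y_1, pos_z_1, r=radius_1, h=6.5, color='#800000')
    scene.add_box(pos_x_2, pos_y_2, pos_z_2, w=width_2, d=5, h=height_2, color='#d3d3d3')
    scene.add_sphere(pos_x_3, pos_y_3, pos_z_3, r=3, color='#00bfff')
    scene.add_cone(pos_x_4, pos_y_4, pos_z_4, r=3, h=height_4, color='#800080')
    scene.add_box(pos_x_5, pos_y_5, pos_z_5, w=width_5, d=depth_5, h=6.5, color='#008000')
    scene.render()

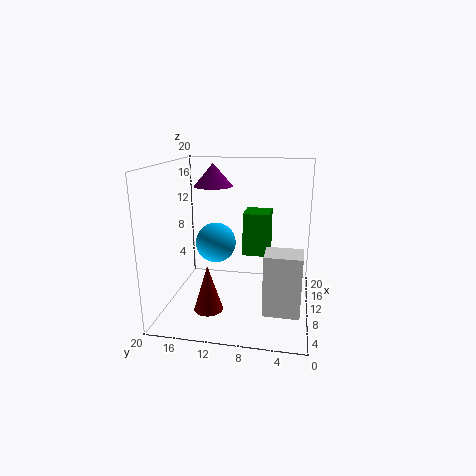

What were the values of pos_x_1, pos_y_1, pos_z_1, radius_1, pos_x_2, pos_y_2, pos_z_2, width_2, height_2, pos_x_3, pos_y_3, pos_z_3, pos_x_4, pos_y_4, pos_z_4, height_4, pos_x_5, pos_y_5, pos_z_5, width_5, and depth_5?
pos_x_1 = 6.5, pos_y_1 = 13.5, pos_z_1 = 0.5, radius_1 = 2, pos_x_2 = 6, pos_y_2 = 1, pos_z_2 = 0.5, width_2 = 4, height_2 = 8.5, pos_x_3 = 13, pos_y_3 = 14, pos_z_3 = 8, pos_x_4 = 16, pos_y_4 = 15, pos_z_4 = 16, height_4 = 3.5, pos_x_5 = 13.5, pos_y_5 = 6, pos_z_5 = 6, width_5 = 4.5, depth_5 = 4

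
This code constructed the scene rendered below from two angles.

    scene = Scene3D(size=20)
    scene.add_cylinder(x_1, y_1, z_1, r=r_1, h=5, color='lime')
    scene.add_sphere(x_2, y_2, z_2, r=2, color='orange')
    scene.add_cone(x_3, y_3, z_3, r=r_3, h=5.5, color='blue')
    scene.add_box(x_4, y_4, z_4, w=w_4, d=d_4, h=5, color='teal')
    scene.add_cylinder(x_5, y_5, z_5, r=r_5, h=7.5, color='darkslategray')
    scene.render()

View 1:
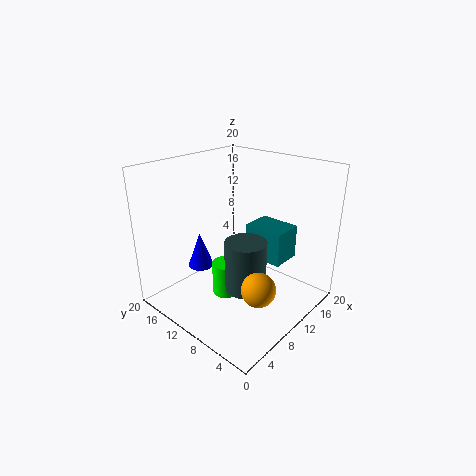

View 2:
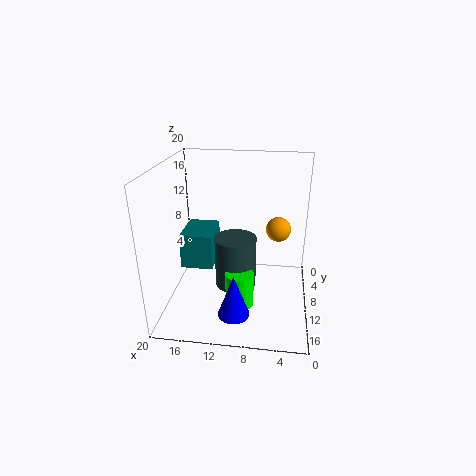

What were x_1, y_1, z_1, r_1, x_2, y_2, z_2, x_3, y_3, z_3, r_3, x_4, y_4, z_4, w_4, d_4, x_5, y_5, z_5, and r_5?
x_1 = 9.5, y_1 = 12, z_1 = 0.5, r_1 = 2, x_2 = 4.5, y_2 = 2, z_2 = 8, x_3 = 9.5, y_3 = 17.5, z_3 = 3, r_3 = 2, x_4 = 13.5, y_4 = 5.5, z_4 = 5.5, w_4 = 4.5, d_4 = 6, x_5 = 10.5, y_5 = 9, z_5 = 2, r_5 = 3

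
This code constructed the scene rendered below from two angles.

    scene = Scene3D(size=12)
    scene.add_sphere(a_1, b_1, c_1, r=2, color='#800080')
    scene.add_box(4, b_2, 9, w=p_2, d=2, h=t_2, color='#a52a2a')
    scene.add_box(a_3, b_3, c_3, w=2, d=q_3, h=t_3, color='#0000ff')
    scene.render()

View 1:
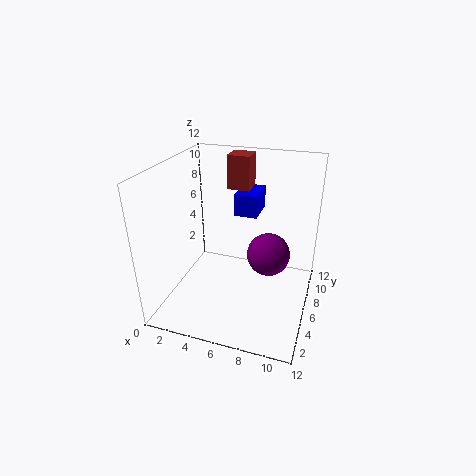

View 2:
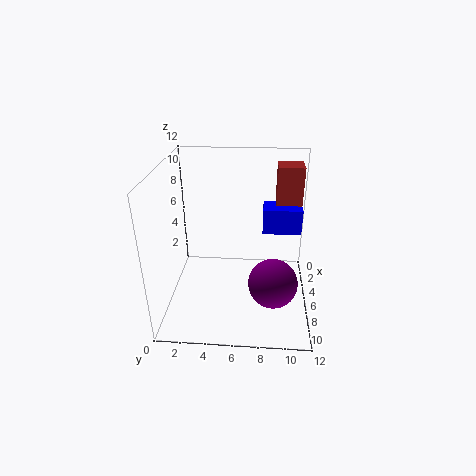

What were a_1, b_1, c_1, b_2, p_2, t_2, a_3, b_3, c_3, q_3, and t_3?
a_1 = 8
b_1 = 9
c_1 = 3
b_2 = 9
p_2 = 2
t_2 = 3
a_3 = 5
b_3 = 8
c_3 = 7
q_3 = 3
t_3 = 2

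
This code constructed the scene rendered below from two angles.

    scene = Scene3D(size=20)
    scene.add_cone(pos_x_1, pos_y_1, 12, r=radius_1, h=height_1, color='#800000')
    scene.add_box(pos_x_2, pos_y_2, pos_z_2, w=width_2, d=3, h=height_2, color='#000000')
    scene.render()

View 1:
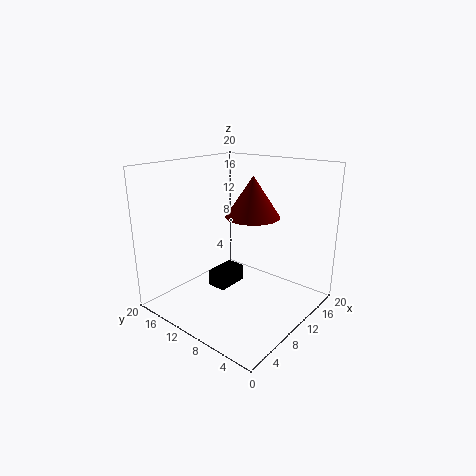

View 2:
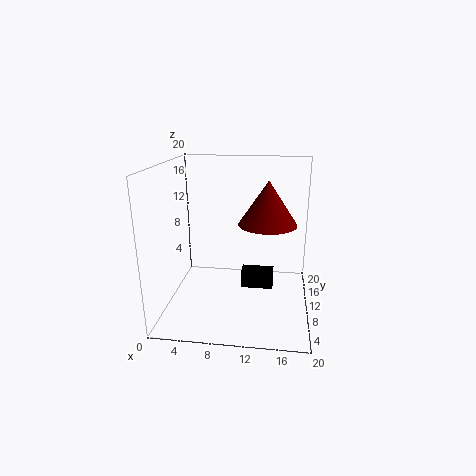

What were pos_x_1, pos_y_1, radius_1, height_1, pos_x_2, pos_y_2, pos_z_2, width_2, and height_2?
pos_x_1 = 14, pos_y_1 = 10.5, radius_1 = 4, height_1 = 6, pos_x_2 = 10, pos_y_2 = 13, pos_z_2 = 0.5, width_2 = 5, height_2 = 2.5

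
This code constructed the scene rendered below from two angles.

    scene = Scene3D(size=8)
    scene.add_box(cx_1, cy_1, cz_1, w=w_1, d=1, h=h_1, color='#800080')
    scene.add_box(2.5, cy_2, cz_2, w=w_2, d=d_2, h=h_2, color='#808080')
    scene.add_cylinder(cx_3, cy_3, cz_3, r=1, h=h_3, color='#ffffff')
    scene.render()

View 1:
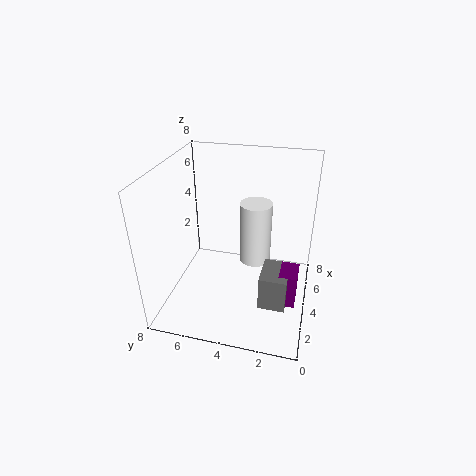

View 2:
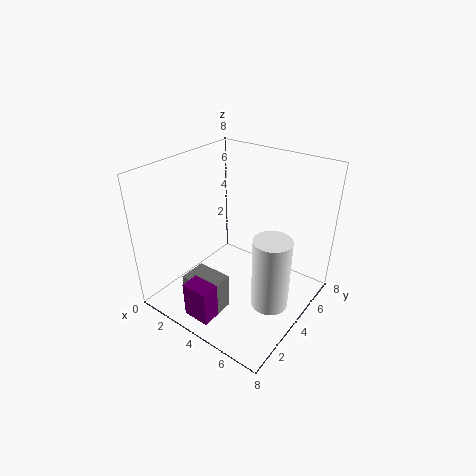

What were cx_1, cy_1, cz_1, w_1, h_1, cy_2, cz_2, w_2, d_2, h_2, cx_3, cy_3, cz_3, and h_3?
cx_1 = 3, cy_1 = 0.5, cz_1 = 0.5, w_1 = 1.5, h_1 = 2, cy_2 = 1, cz_2 = 0.5, w_2 = 2, d_2 = 1.5, h_2 = 2, cx_3 = 6.5, cy_3 = 3.5, cz_3 = 1, h_3 = 4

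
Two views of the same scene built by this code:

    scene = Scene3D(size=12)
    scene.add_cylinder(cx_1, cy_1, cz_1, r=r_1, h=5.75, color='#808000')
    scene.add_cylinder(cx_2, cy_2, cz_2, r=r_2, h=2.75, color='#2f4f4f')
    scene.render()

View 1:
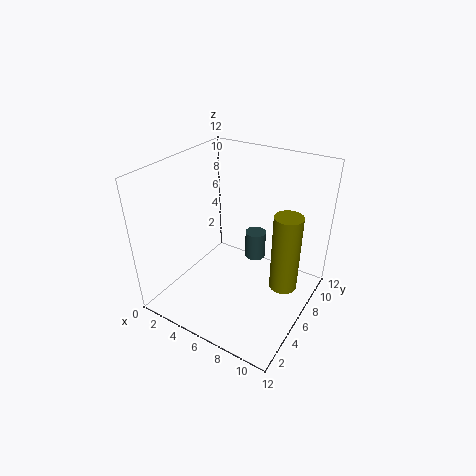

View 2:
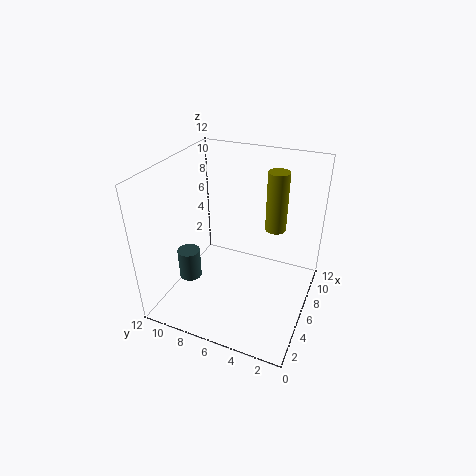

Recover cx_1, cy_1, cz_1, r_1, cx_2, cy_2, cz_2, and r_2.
cx_1 = 11
cy_1 = 4.25
cz_1 = 4.5
r_1 = 1
cx_2 = 5.25
cy_2 = 10.5
cz_2 = 1.25
r_2 = 1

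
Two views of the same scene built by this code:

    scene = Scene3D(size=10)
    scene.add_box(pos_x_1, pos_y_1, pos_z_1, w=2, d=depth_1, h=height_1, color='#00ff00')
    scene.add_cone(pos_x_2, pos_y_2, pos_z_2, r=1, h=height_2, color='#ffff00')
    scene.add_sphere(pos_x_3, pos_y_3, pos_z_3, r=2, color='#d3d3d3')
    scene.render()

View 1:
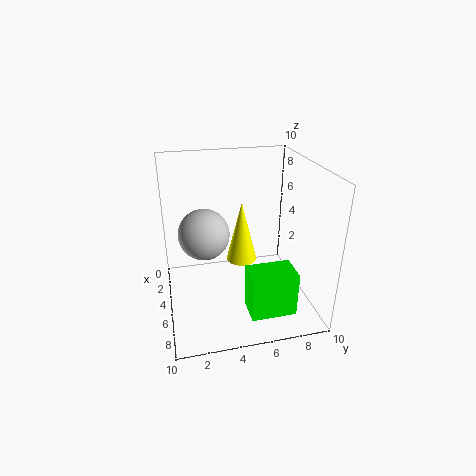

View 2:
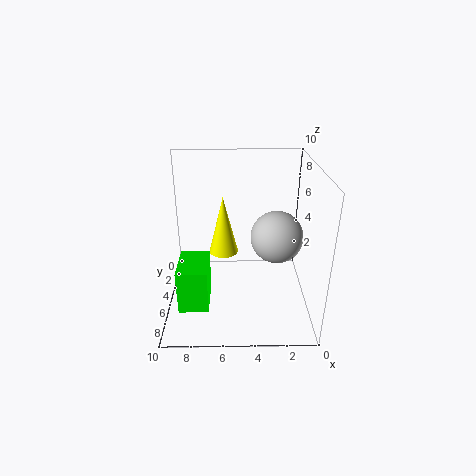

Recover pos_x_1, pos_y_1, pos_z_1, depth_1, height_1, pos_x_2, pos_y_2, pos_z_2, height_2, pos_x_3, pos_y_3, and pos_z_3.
pos_x_1 = 7; pos_y_1 = 5; pos_z_1 = 1; depth_1 = 3; height_1 = 3; pos_x_2 = 6; pos_y_2 = 5; pos_z_2 = 4; height_2 = 4; pos_x_3 = 2; pos_y_3 = 3; pos_z_3 = 4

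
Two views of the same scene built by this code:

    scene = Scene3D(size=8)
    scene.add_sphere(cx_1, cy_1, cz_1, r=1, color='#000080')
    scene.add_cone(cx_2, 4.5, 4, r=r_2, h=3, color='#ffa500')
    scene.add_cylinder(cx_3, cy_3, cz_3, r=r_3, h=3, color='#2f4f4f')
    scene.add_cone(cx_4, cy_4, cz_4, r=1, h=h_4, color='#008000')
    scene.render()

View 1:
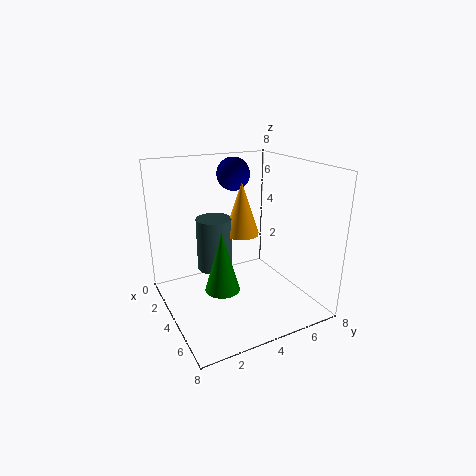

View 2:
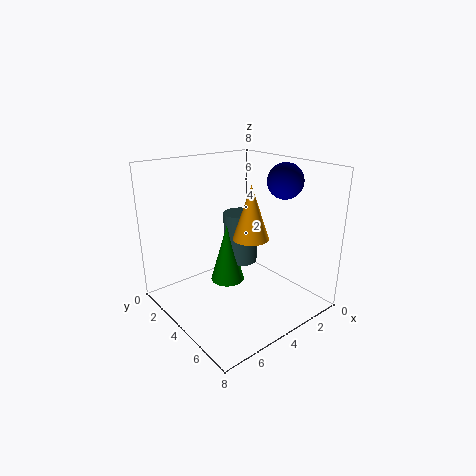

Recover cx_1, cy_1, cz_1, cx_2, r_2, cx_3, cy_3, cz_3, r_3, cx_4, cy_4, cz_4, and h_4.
cx_1 = 1.5; cy_1 = 5; cz_1 = 7; cx_2 = 3.5; r_2 = 1; cx_3 = 3; cy_3 = 3; cz_3 = 2; r_3 = 1; cx_4 = 4; cy_4 = 3; cz_4 = 1; h_4 = 3.5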